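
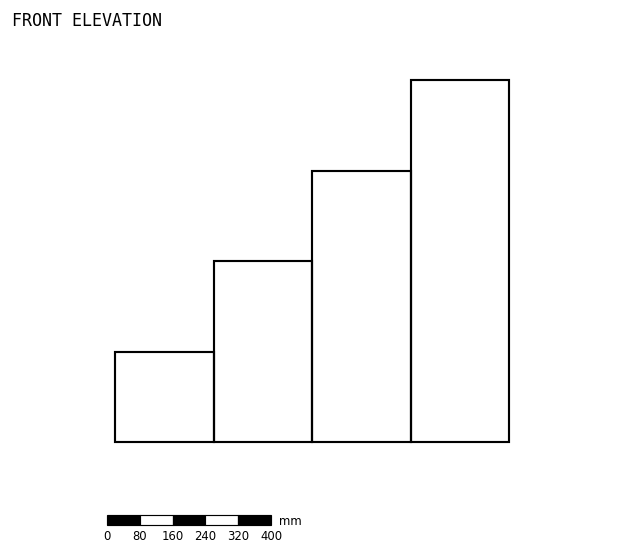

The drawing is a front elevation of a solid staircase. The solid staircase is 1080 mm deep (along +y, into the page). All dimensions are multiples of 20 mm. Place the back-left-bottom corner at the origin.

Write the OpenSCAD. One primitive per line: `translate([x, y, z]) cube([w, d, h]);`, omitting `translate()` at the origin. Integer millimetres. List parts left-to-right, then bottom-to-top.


cube([240, 1080, 220]);
translate([240, 0, 0]) cube([240, 1080, 440]);
translate([480, 0, 0]) cube([240, 1080, 660]);
translate([720, 0, 0]) cube([240, 1080, 880]);


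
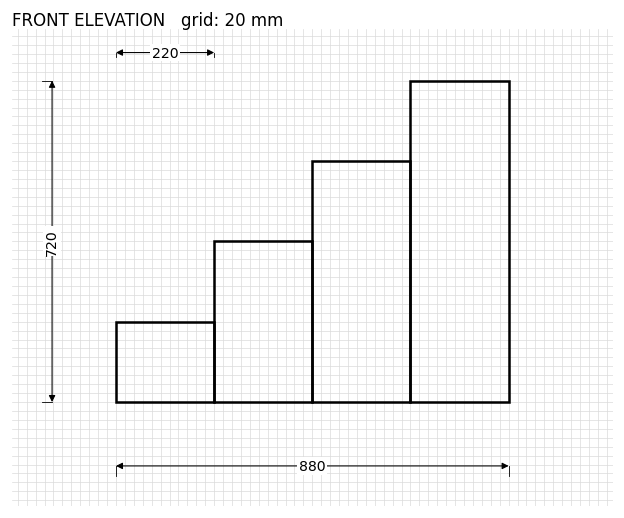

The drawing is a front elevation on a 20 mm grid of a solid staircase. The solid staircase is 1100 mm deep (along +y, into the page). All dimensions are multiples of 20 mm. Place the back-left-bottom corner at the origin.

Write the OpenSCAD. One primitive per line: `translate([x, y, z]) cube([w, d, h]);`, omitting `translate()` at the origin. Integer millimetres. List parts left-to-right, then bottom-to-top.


cube([220, 1100, 180]);
translate([220, 0, 0]) cube([220, 1100, 360]);
translate([440, 0, 0]) cube([220, 1100, 540]);
translate([660, 0, 0]) cube([220, 1100, 720]);


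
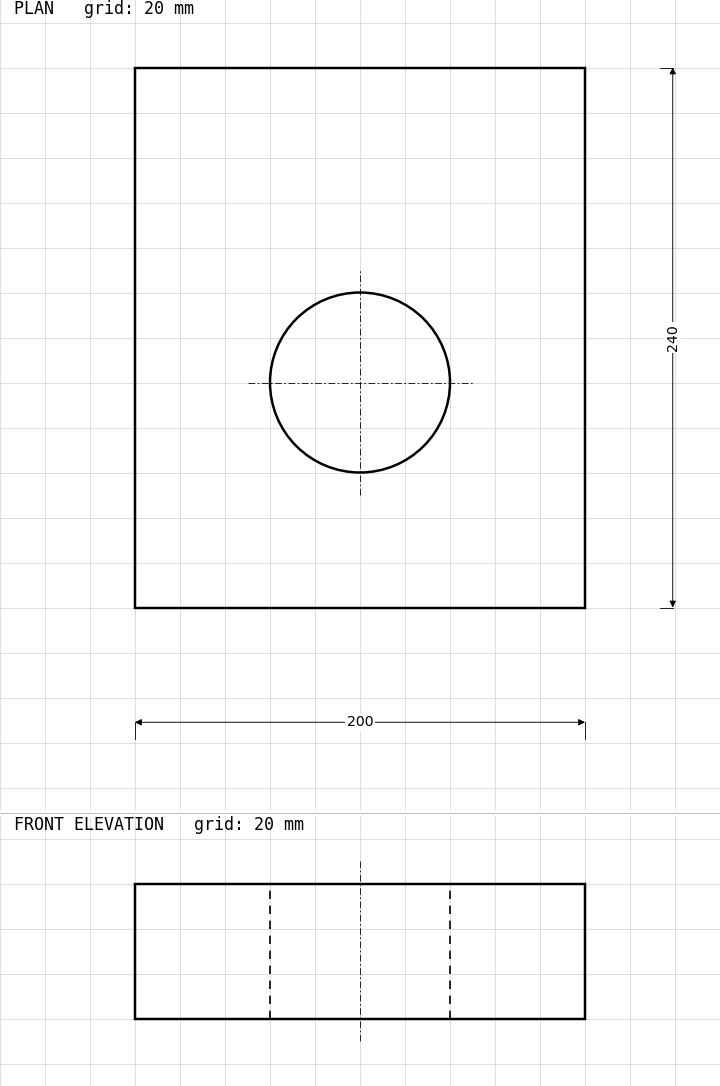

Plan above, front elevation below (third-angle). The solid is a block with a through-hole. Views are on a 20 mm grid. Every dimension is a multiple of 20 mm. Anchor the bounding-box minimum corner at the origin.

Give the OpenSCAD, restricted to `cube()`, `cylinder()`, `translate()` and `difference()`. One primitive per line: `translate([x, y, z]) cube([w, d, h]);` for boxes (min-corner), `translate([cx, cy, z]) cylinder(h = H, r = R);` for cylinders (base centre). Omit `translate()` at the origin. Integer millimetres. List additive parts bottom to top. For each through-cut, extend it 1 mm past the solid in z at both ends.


difference() {
  cube([200, 240, 60]);
  translate([100, 100, -1]) cylinder(h = 62, r = 40);
}


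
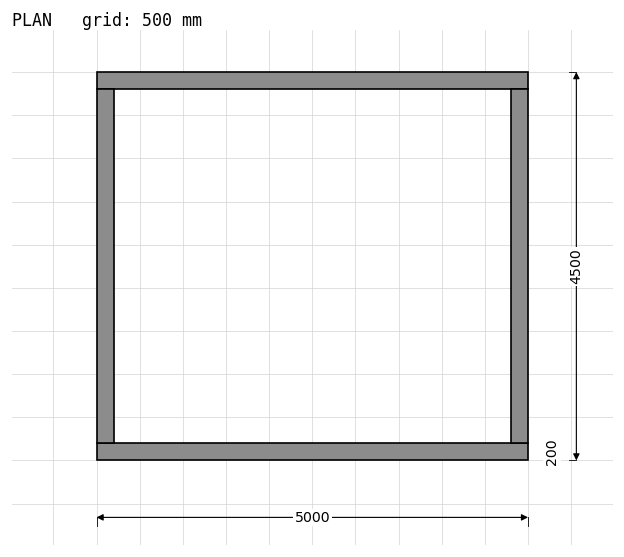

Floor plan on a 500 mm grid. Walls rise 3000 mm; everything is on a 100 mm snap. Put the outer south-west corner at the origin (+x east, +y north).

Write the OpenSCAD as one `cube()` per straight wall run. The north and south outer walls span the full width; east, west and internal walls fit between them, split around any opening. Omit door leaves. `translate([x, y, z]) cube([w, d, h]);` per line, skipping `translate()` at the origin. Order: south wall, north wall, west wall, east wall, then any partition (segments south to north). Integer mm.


cube([5000, 200, 3000]);
translate([0, 4300, 0]) cube([5000, 200, 3000]);
translate([0, 200, 0]) cube([200, 4100, 3000]);
translate([4800, 200, 0]) cube([200, 4100, 3000]);


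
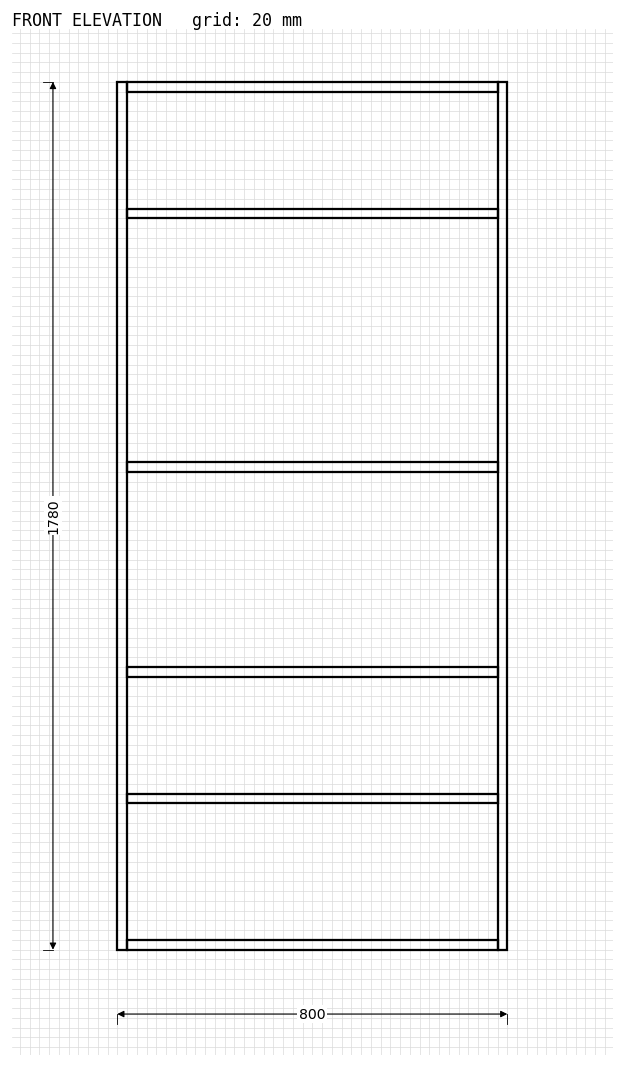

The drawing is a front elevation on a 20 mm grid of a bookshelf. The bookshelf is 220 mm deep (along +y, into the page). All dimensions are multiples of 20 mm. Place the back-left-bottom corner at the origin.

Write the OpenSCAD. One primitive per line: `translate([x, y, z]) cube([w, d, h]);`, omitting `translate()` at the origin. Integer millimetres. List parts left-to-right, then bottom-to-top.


cube([20, 220, 1780]);
translate([20, 0, 0]) cube([760, 220, 20]);
translate([20, 0, 300]) cube([760, 220, 20]);
translate([20, 0, 560]) cube([760, 220, 20]);
translate([20, 0, 980]) cube([760, 220, 20]);
translate([20, 0, 1500]) cube([760, 220, 20]);
translate([20, 0, 1760]) cube([760, 220, 20]);
translate([780, 0, 0]) cube([20, 220, 1780]);


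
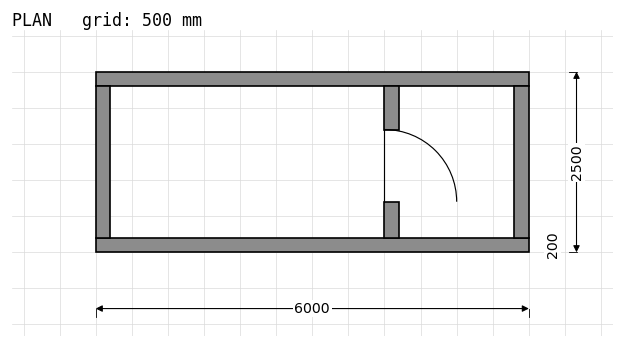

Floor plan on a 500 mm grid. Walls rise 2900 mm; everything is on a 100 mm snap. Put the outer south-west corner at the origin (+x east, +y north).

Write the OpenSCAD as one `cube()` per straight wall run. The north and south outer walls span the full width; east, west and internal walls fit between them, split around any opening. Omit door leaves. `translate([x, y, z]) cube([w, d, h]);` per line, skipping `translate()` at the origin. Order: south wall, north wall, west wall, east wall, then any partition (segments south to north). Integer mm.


cube([6000, 200, 2900]);
translate([0, 2300, 0]) cube([6000, 200, 2900]);
translate([0, 200, 0]) cube([200, 2100, 2900]);
translate([5800, 200, 0]) cube([200, 2100, 2900]);
translate([4000, 200, 0]) cube([200, 500, 2900]);
translate([4000, 1700, 0]) cube([200, 600, 2900]);


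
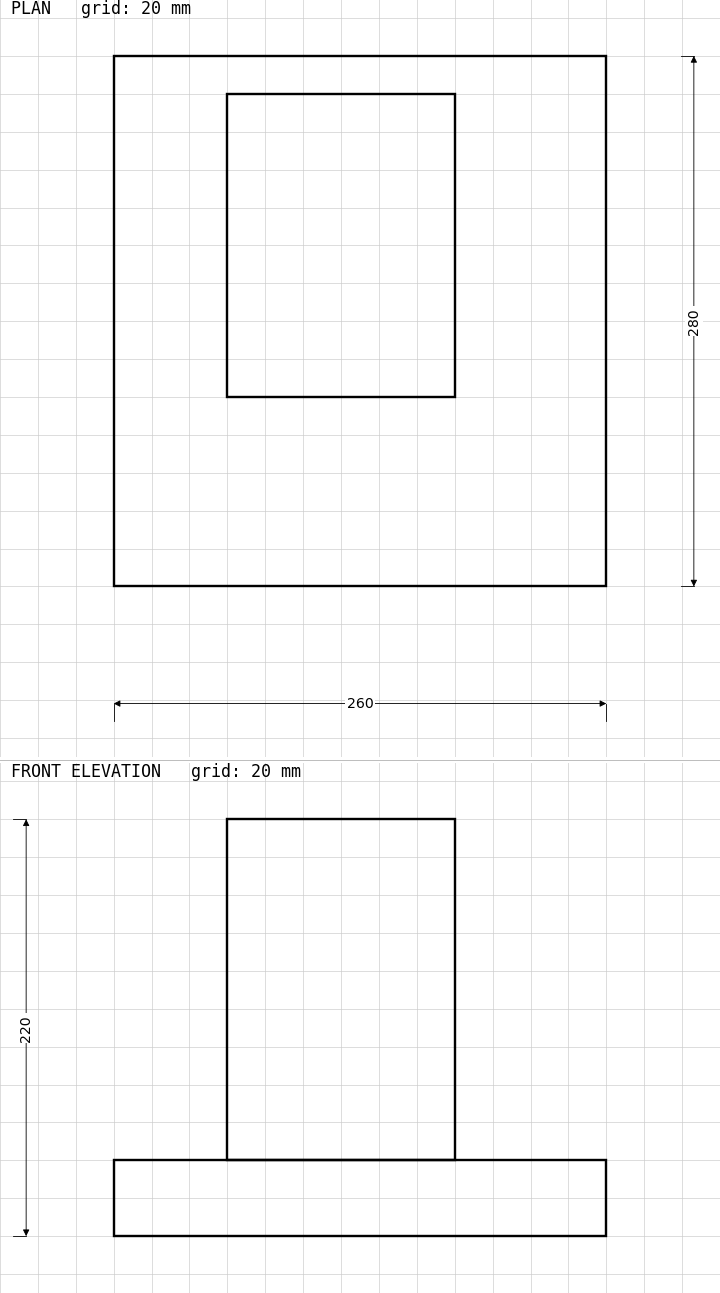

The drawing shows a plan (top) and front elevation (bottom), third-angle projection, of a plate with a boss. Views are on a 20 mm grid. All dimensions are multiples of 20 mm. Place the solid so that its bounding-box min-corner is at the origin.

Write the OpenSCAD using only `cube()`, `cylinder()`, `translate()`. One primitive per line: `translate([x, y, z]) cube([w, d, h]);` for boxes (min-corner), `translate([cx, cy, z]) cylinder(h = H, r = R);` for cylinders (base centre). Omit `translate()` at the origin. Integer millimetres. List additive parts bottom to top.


cube([260, 280, 40]);
translate([60, 100, 40]) cube([120, 160, 180]);


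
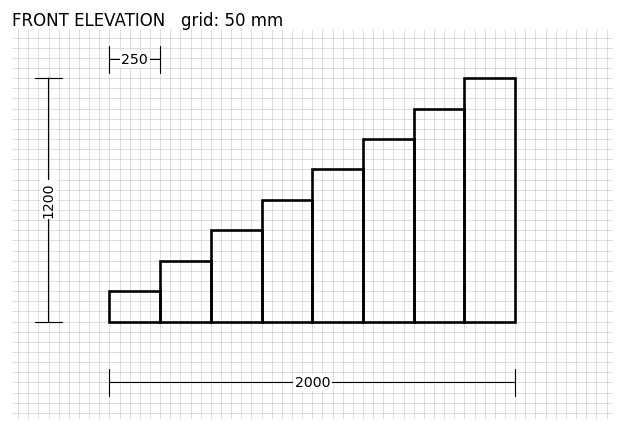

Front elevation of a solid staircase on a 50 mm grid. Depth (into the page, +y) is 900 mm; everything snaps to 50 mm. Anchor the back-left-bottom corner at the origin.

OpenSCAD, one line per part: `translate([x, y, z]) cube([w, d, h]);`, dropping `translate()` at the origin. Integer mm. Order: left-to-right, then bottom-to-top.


cube([250, 900, 150]);
translate([250, 0, 0]) cube([250, 900, 300]);
translate([500, 0, 0]) cube([250, 900, 450]);
translate([750, 0, 0]) cube([250, 900, 600]);
translate([1000, 0, 0]) cube([250, 900, 750]);
translate([1250, 0, 0]) cube([250, 900, 900]);
translate([1500, 0, 0]) cube([250, 900, 1050]);
translate([1750, 0, 0]) cube([250, 900, 1200]);


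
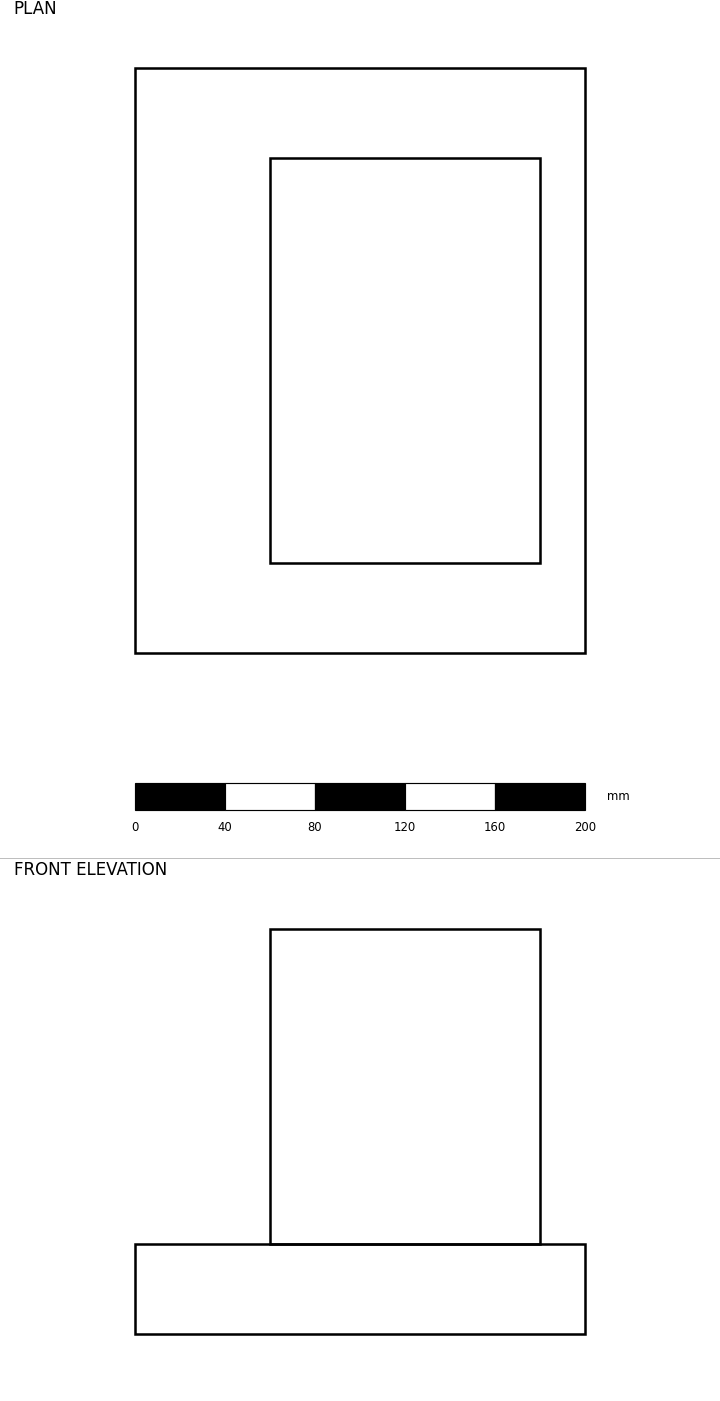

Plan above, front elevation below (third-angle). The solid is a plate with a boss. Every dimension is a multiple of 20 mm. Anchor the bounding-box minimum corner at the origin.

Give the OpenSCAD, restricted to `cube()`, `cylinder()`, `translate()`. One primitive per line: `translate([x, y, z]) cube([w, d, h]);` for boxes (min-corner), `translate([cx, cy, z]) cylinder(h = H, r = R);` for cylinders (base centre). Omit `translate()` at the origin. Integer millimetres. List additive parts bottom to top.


cube([200, 260, 40]);
translate([60, 40, 40]) cube([120, 180, 140]);


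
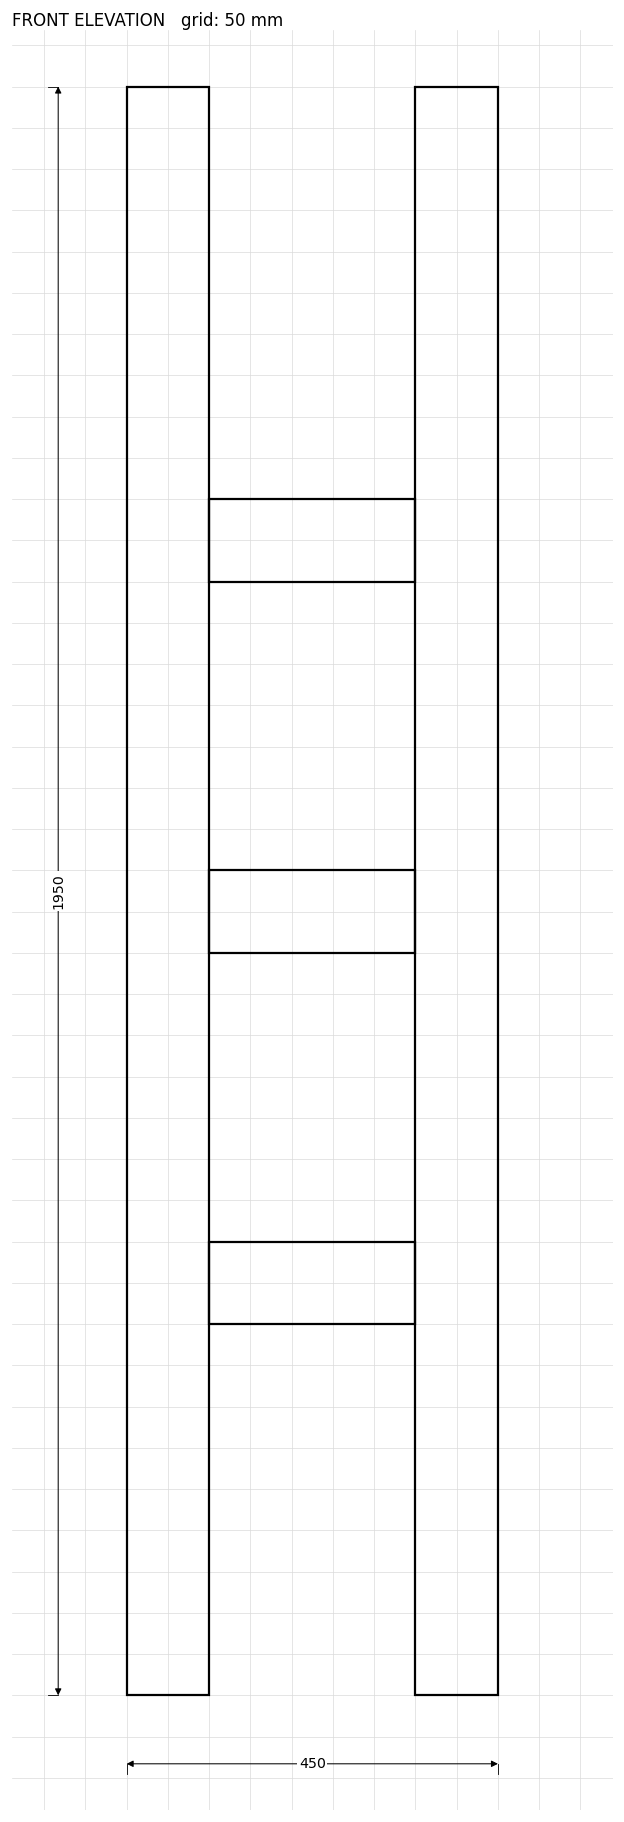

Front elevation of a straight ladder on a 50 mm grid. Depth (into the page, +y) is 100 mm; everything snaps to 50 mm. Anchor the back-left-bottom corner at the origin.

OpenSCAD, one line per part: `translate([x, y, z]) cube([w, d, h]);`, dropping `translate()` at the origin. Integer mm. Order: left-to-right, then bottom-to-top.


cube([100, 100, 1950]);
translate([100, 0, 450]) cube([250, 100, 100]);
translate([100, 0, 900]) cube([250, 100, 100]);
translate([100, 0, 1350]) cube([250, 100, 100]);
translate([350, 0, 0]) cube([100, 100, 1950]);


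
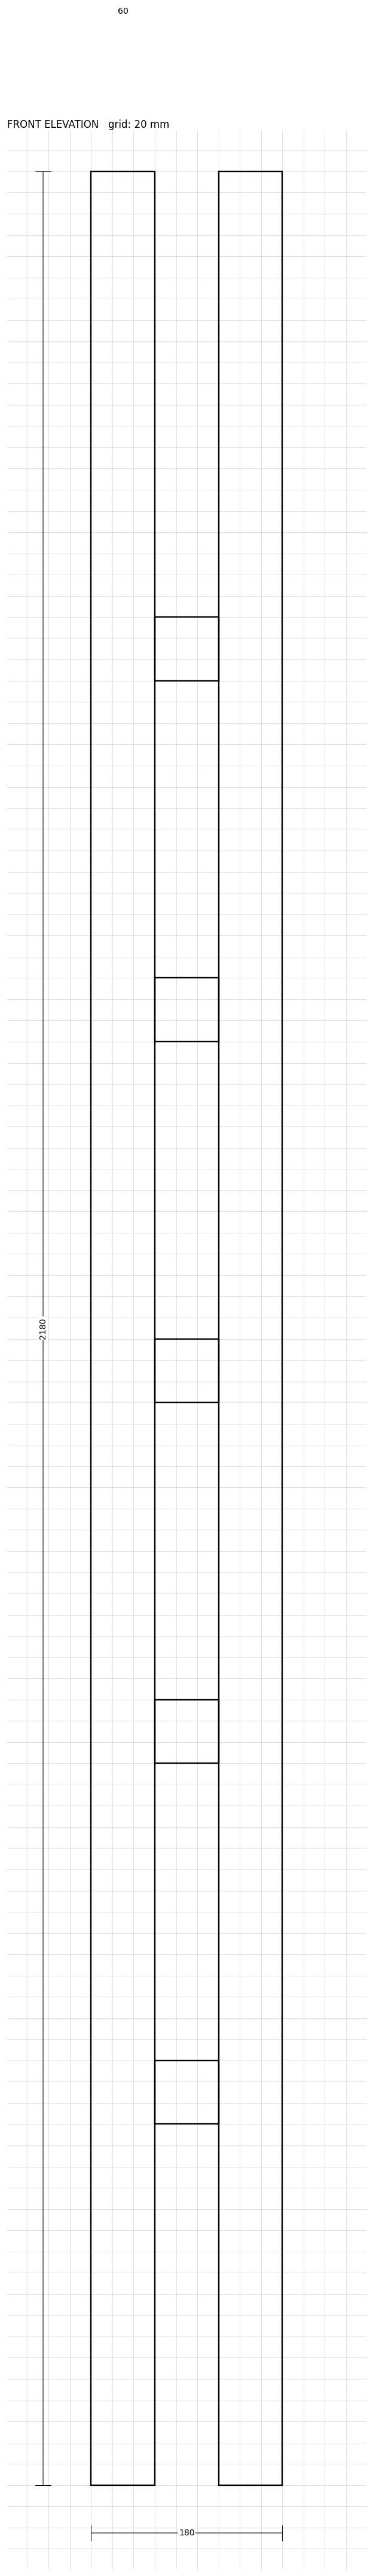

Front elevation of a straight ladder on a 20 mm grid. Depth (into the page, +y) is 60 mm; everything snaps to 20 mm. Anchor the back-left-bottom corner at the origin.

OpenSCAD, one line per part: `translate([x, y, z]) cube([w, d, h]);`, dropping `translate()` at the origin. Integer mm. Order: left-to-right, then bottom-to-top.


cube([60, 60, 2180]);
translate([60, 0, 340]) cube([60, 60, 60]);
translate([60, 0, 680]) cube([60, 60, 60]);
translate([60, 0, 1020]) cube([60, 60, 60]);
translate([60, 0, 1360]) cube([60, 60, 60]);
translate([60, 0, 1700]) cube([60, 60, 60]);
translate([120, 0, 0]) cube([60, 60, 2180]);


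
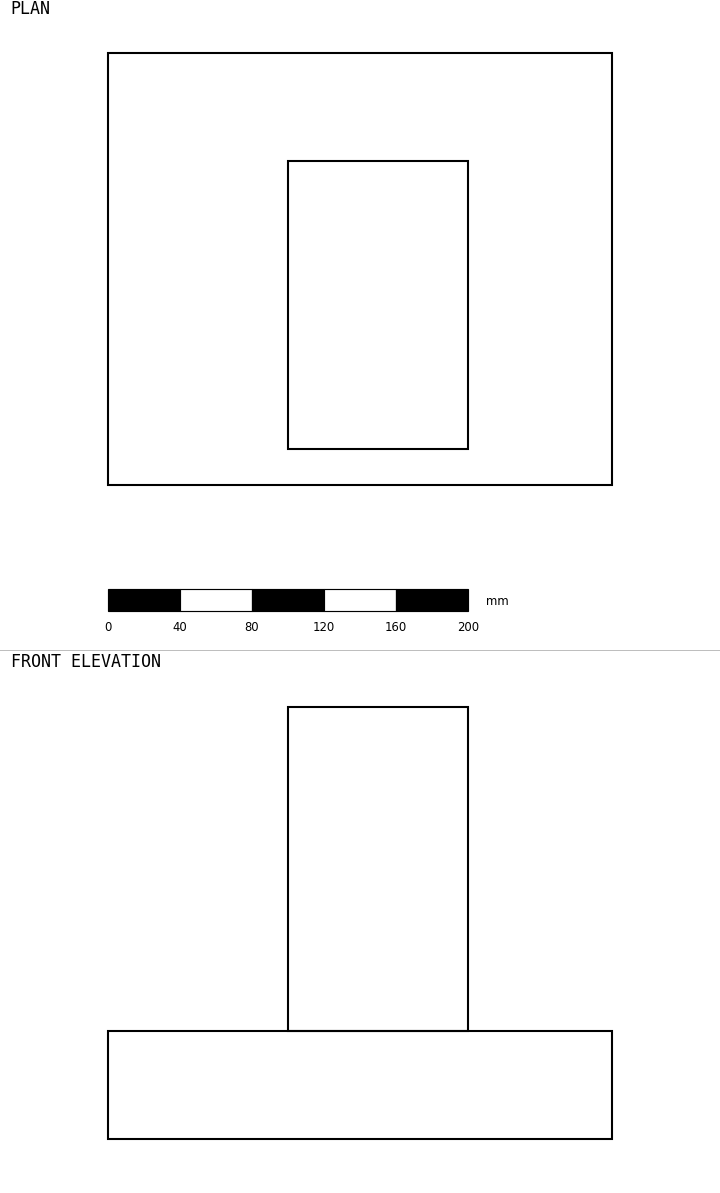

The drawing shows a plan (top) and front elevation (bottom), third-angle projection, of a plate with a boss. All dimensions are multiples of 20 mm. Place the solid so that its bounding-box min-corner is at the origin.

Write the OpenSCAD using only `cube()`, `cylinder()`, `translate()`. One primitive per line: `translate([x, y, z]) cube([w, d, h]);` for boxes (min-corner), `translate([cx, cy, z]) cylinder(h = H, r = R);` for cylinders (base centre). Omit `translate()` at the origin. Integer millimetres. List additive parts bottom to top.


cube([280, 240, 60]);
translate([100, 20, 60]) cube([100, 160, 180]);


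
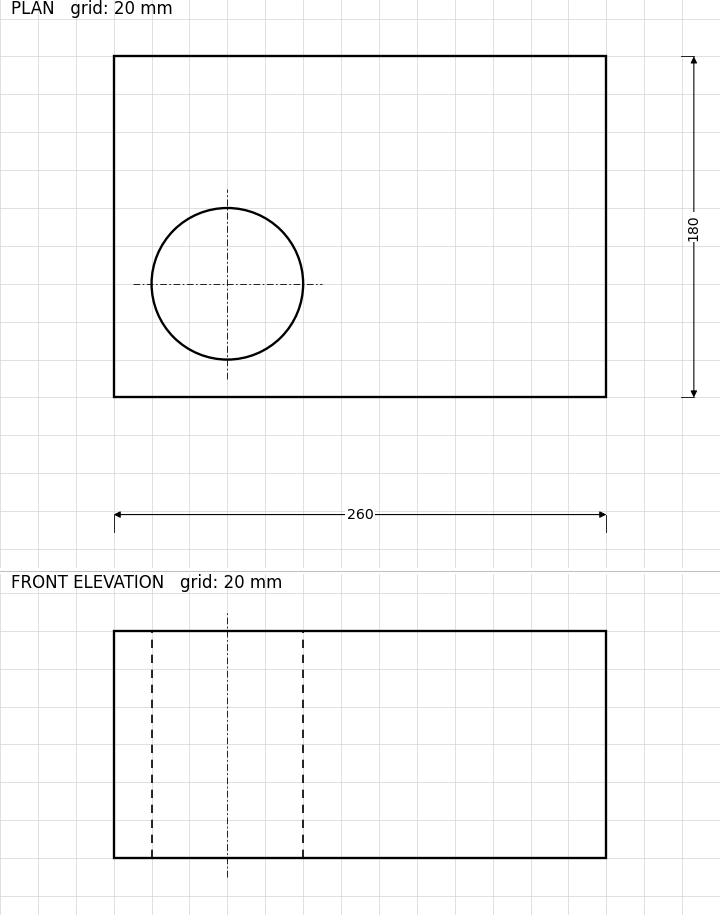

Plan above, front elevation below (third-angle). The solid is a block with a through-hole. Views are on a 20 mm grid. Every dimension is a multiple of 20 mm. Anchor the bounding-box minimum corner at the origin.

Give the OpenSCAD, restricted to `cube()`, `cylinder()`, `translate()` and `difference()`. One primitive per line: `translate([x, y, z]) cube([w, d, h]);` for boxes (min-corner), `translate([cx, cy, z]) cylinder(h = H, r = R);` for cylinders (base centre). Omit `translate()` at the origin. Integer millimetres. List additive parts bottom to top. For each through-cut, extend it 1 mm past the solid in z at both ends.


difference() {
  cube([260, 180, 120]);
  translate([60, 60, -1]) cylinder(h = 122, r = 40);
}


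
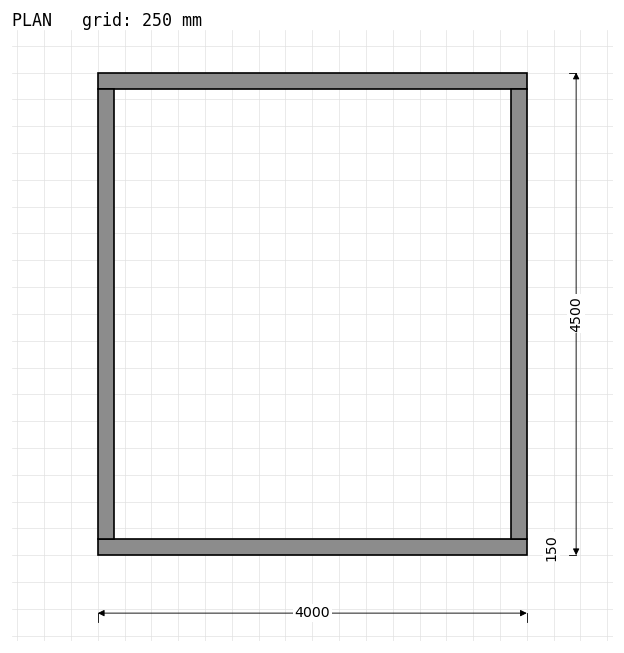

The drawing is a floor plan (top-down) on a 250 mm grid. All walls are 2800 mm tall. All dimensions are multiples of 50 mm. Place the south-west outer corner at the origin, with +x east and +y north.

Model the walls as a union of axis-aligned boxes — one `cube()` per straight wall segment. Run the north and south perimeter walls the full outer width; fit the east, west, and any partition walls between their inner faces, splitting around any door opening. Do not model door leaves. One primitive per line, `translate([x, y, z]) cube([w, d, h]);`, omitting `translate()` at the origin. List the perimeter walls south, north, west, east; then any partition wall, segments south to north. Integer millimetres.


cube([4000, 150, 2800]);
translate([0, 4350, 0]) cube([4000, 150, 2800]);
translate([0, 150, 0]) cube([150, 4200, 2800]);
translate([3850, 150, 0]) cube([150, 4200, 2800]);


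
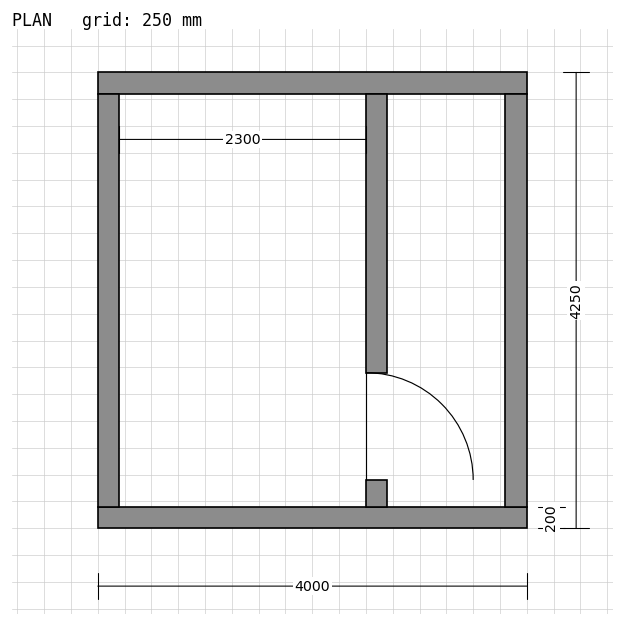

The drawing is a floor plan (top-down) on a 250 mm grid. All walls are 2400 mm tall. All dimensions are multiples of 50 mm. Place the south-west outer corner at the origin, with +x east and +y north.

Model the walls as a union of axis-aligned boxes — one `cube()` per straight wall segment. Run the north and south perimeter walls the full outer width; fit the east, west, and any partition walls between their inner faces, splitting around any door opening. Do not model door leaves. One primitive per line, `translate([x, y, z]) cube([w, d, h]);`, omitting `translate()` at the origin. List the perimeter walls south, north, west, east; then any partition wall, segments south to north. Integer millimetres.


cube([4000, 200, 2400]);
translate([0, 4050, 0]) cube([4000, 200, 2400]);
translate([0, 200, 0]) cube([200, 3850, 2400]);
translate([3800, 200, 0]) cube([200, 3850, 2400]);
translate([2500, 200, 0]) cube([200, 250, 2400]);
translate([2500, 1450, 0]) cube([200, 2600, 2400]);


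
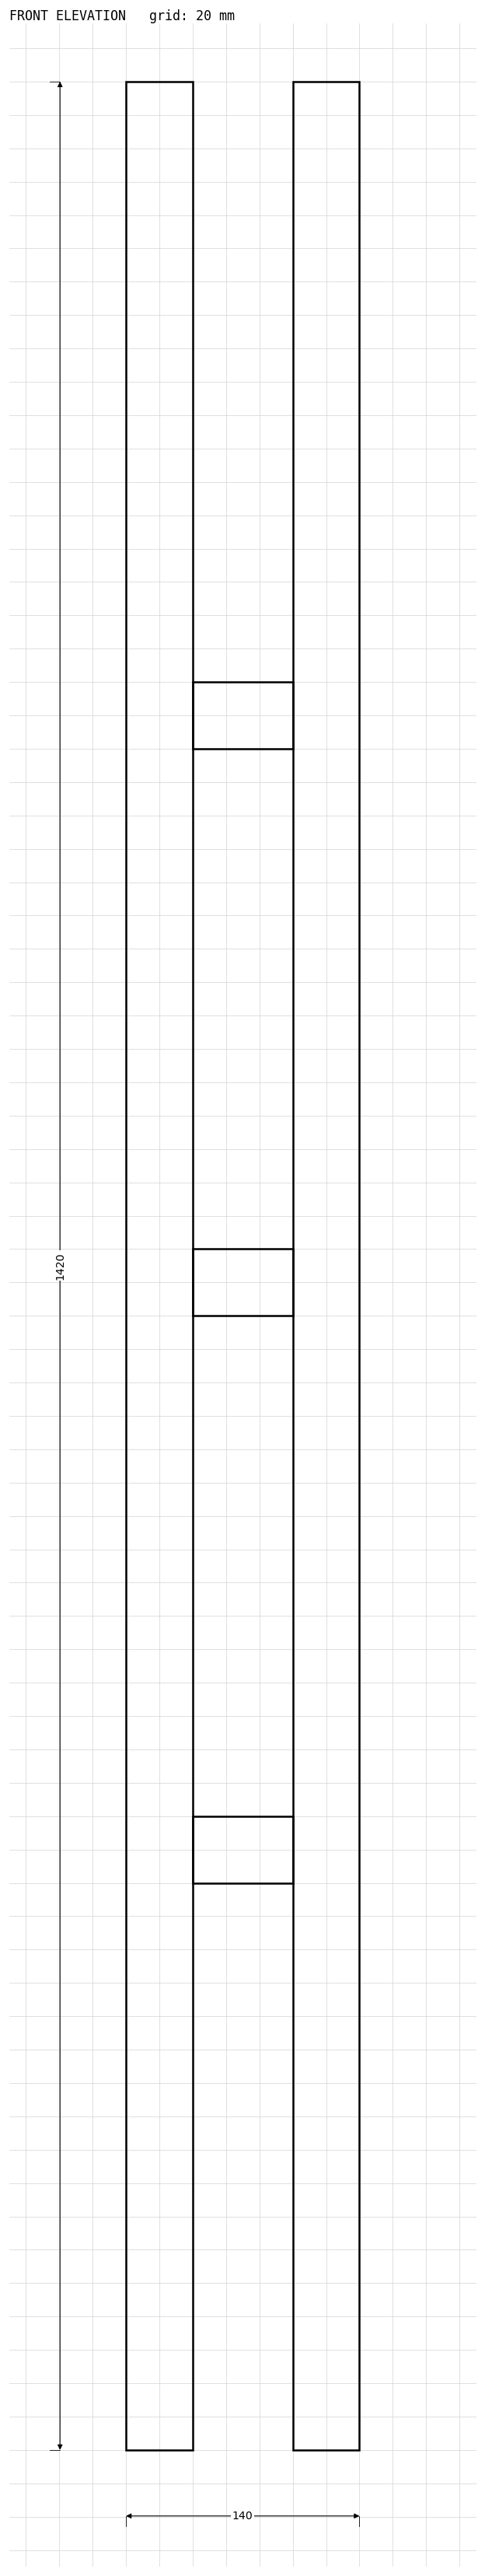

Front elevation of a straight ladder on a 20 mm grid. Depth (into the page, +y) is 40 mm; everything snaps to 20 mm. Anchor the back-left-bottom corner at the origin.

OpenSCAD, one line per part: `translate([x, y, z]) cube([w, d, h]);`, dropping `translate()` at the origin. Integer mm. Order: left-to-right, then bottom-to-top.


cube([40, 40, 1420]);
translate([40, 0, 340]) cube([60, 40, 40]);
translate([40, 0, 680]) cube([60, 40, 40]);
translate([40, 0, 1020]) cube([60, 40, 40]);
translate([100, 0, 0]) cube([40, 40, 1420]);


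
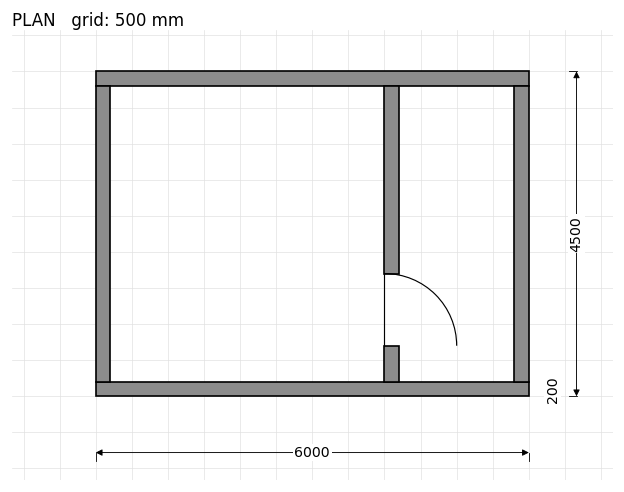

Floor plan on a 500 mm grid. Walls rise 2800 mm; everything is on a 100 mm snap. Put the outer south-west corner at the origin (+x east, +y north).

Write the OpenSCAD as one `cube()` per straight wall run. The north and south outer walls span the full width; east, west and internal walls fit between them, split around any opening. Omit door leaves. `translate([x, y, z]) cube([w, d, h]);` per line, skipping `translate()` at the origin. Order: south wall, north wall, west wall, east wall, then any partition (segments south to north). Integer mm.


cube([6000, 200, 2800]);
translate([0, 4300, 0]) cube([6000, 200, 2800]);
translate([0, 200, 0]) cube([200, 4100, 2800]);
translate([5800, 200, 0]) cube([200, 4100, 2800]);
translate([4000, 200, 0]) cube([200, 500, 2800]);
translate([4000, 1700, 0]) cube([200, 2600, 2800]);


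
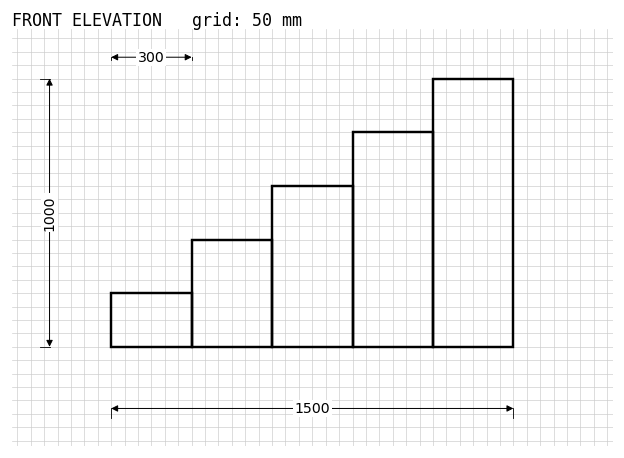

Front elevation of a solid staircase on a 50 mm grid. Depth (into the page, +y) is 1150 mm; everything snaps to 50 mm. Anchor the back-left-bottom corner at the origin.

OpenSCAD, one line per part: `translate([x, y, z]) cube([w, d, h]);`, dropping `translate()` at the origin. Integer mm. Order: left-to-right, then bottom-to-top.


cube([300, 1150, 200]);
translate([300, 0, 0]) cube([300, 1150, 400]);
translate([600, 0, 0]) cube([300, 1150, 600]);
translate([900, 0, 0]) cube([300, 1150, 800]);
translate([1200, 0, 0]) cube([300, 1150, 1000]);


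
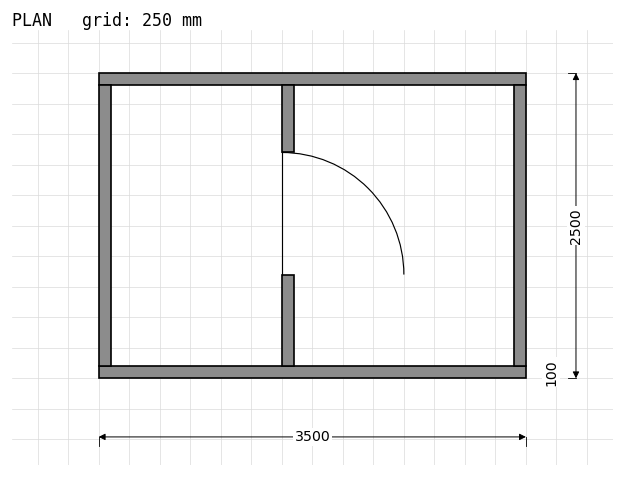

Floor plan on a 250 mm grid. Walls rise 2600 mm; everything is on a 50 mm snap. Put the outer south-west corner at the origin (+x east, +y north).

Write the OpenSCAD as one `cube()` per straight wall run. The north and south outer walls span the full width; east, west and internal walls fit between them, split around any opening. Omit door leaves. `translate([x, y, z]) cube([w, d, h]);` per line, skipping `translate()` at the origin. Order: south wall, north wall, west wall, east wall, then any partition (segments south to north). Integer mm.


cube([3500, 100, 2600]);
translate([0, 2400, 0]) cube([3500, 100, 2600]);
translate([0, 100, 0]) cube([100, 2300, 2600]);
translate([3400, 100, 0]) cube([100, 2300, 2600]);
translate([1500, 100, 0]) cube([100, 750, 2600]);
translate([1500, 1850, 0]) cube([100, 550, 2600]);


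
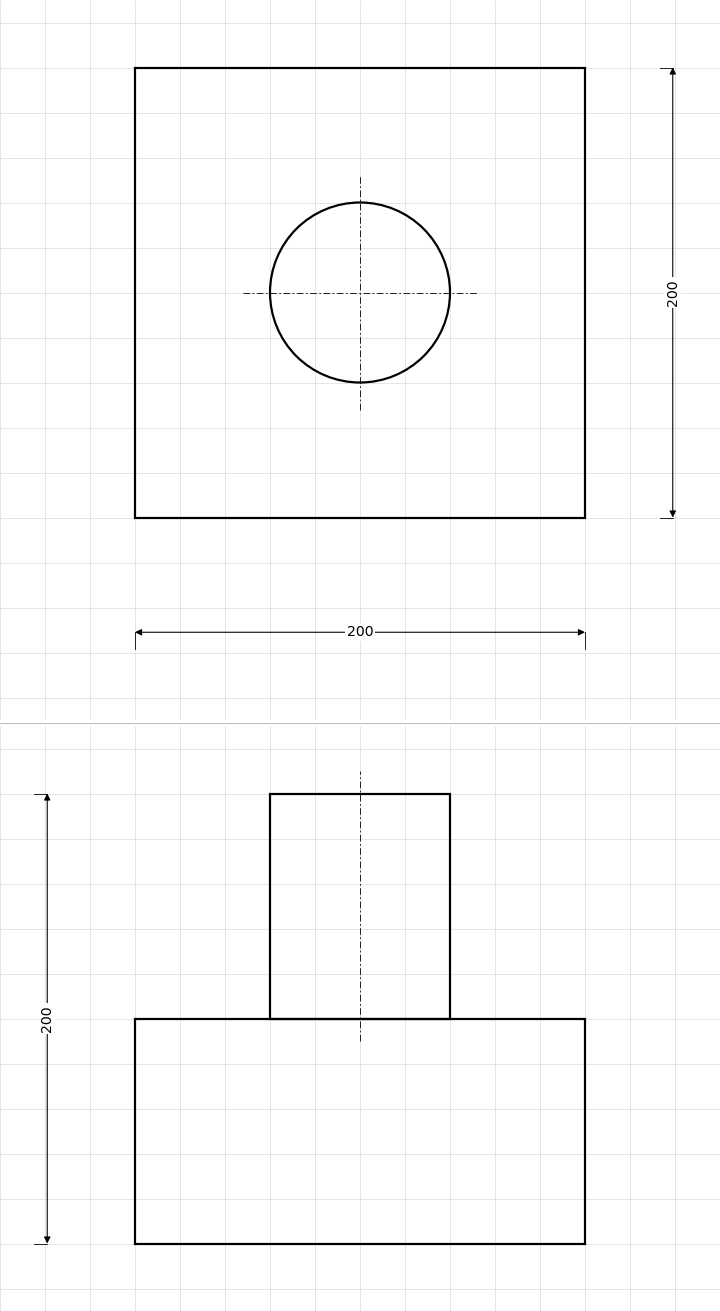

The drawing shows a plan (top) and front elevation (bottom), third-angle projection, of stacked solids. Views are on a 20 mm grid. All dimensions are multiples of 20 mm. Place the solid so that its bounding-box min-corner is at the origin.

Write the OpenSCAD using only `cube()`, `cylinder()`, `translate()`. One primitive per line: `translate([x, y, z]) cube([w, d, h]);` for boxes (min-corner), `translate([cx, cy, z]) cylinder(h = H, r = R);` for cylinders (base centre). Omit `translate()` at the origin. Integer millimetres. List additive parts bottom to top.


cube([200, 200, 100]);
translate([100, 100, 100]) cylinder(h = 100, r = 40);


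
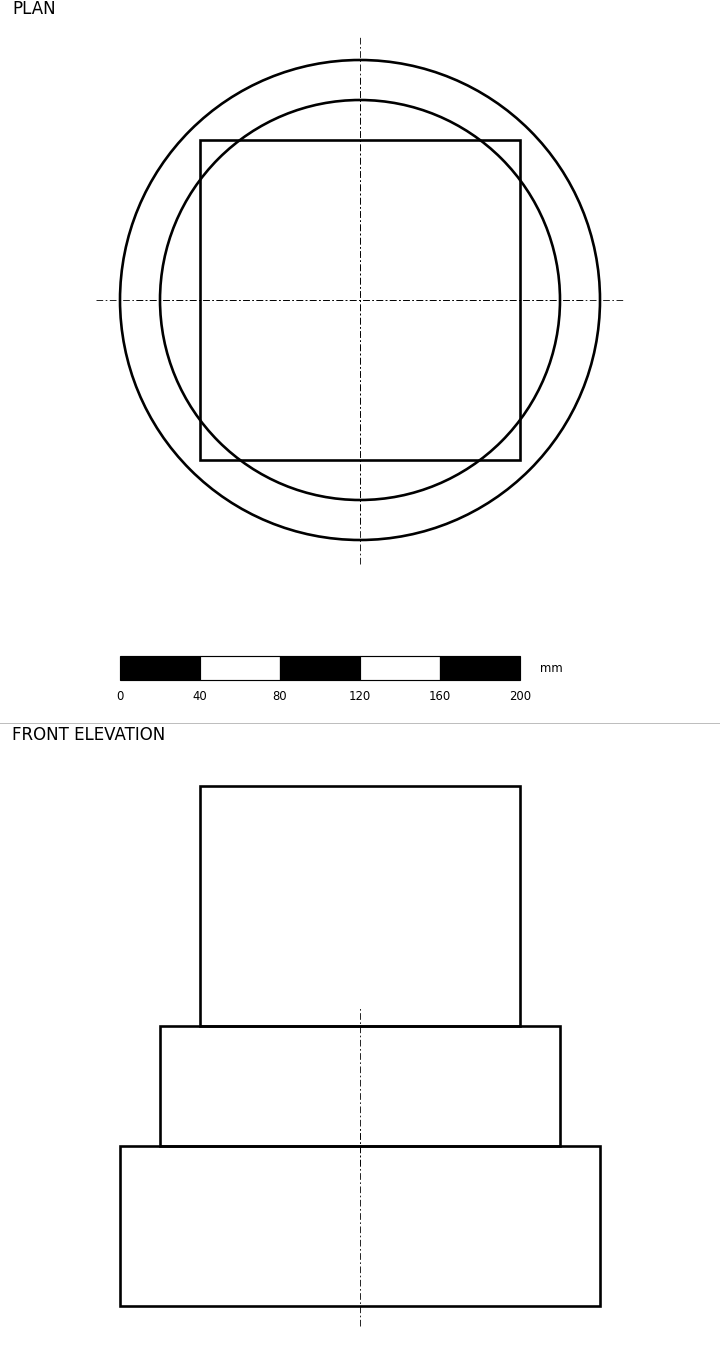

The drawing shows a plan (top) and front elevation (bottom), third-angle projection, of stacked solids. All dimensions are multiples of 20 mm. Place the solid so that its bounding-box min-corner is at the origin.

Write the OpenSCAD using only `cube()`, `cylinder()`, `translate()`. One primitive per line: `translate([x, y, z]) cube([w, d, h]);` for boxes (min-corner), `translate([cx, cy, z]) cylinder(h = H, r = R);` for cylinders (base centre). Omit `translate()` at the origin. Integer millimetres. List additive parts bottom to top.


translate([120, 120, 0]) cylinder(h = 80, r = 120);
translate([120, 120, 80]) cylinder(h = 60, r = 100);
translate([40, 40, 140]) cube([160, 160, 120]);


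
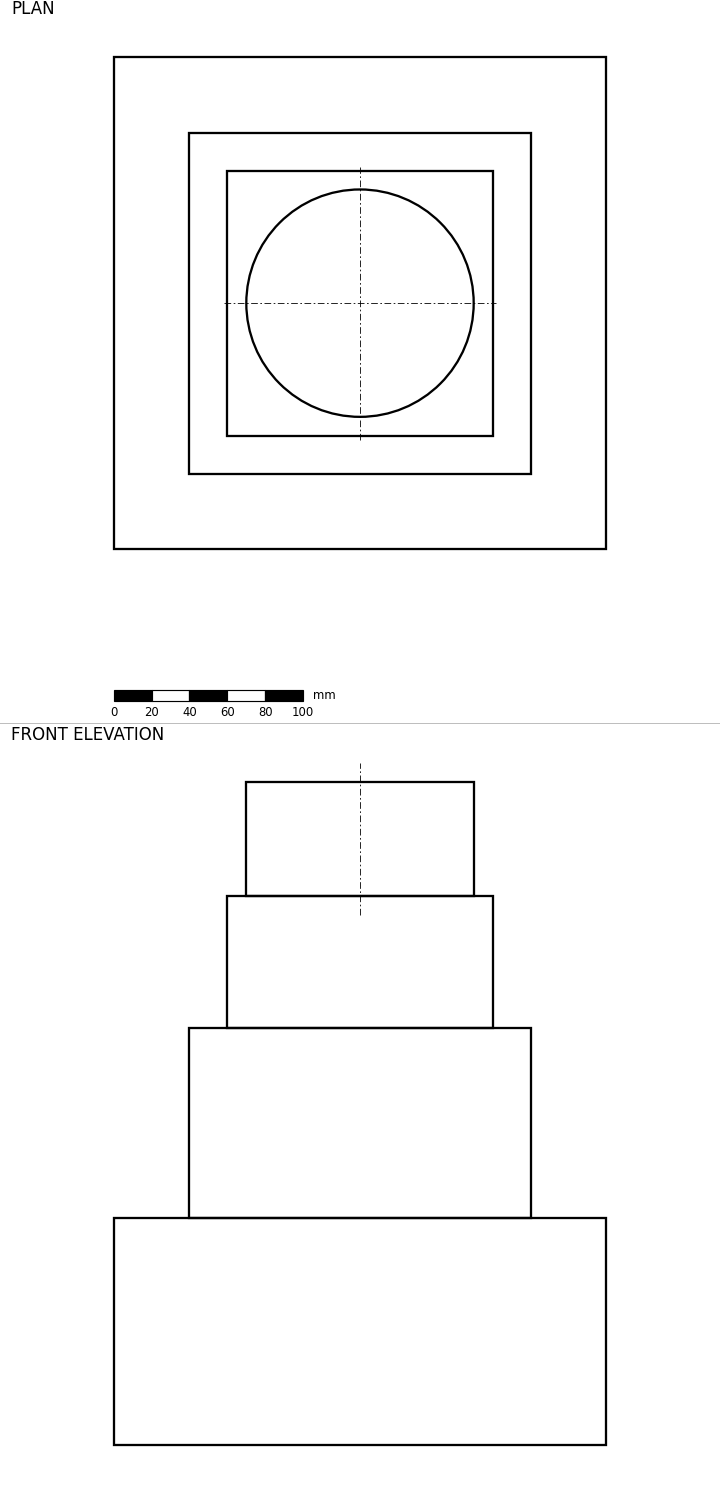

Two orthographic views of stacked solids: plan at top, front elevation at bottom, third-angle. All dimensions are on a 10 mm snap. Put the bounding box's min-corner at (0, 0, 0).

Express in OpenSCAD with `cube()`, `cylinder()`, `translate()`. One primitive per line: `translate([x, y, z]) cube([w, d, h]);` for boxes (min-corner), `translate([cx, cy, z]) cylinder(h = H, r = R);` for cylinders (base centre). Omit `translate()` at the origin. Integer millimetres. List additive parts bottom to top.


cube([260, 260, 120]);
translate([40, 40, 120]) cube([180, 180, 100]);
translate([60, 60, 220]) cube([140, 140, 70]);
translate([130, 130, 290]) cylinder(h = 60, r = 60);


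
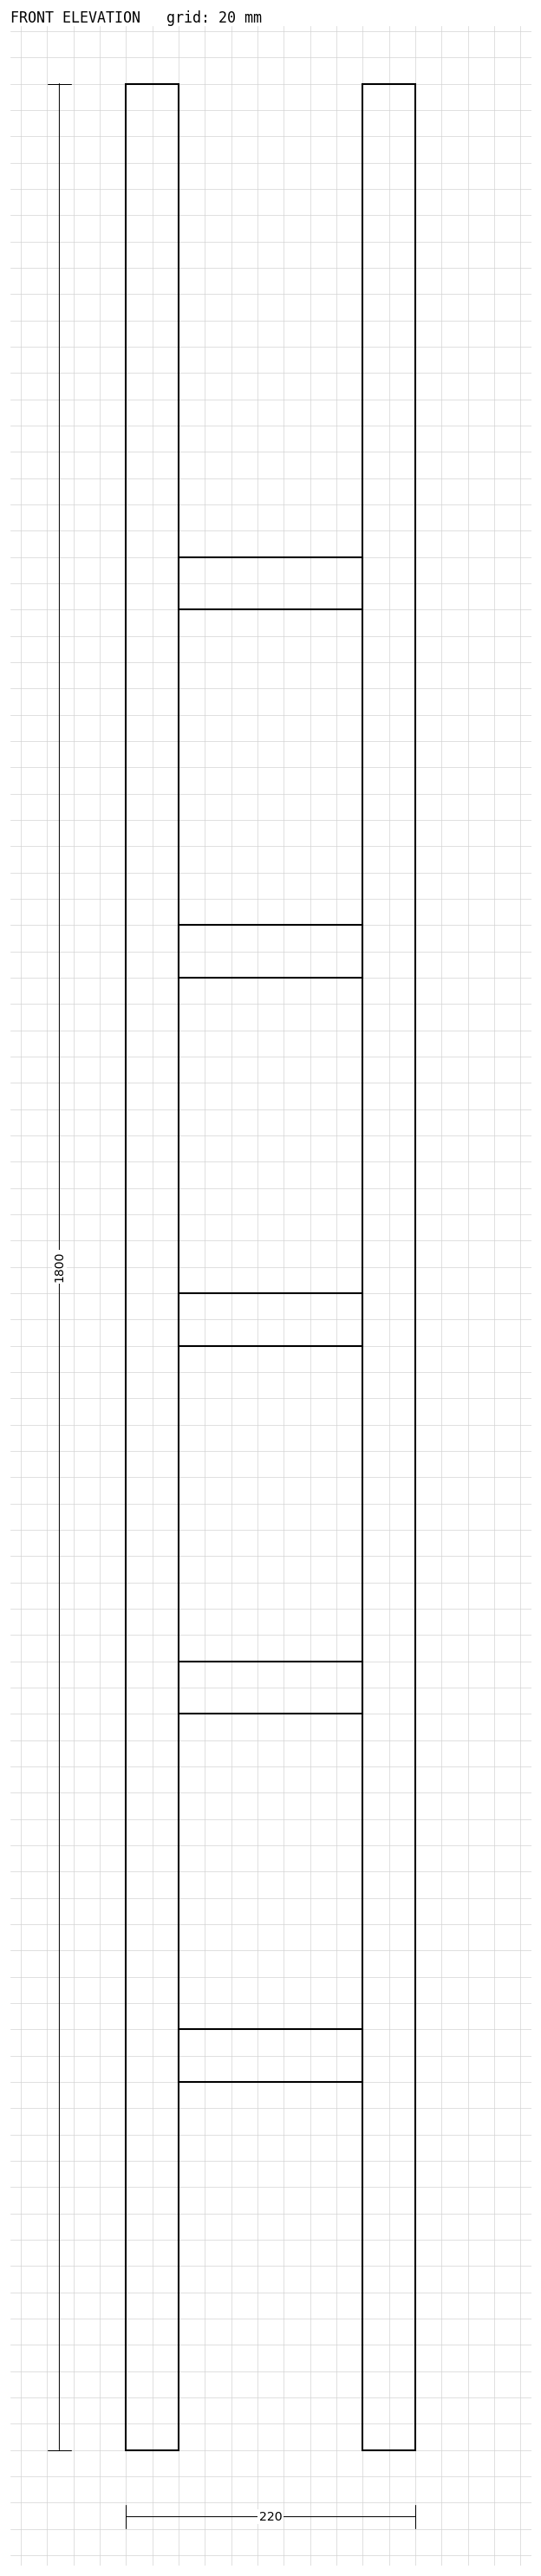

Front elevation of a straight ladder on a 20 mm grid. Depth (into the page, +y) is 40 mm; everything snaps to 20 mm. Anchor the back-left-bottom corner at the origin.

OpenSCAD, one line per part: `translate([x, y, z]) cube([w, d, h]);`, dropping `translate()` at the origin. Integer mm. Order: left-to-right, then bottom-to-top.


cube([40, 40, 1800]);
translate([40, 0, 280]) cube([140, 40, 40]);
translate([40, 0, 560]) cube([140, 40, 40]);
translate([40, 0, 840]) cube([140, 40, 40]);
translate([40, 0, 1120]) cube([140, 40, 40]);
translate([40, 0, 1400]) cube([140, 40, 40]);
translate([180, 0, 0]) cube([40, 40, 1800]);


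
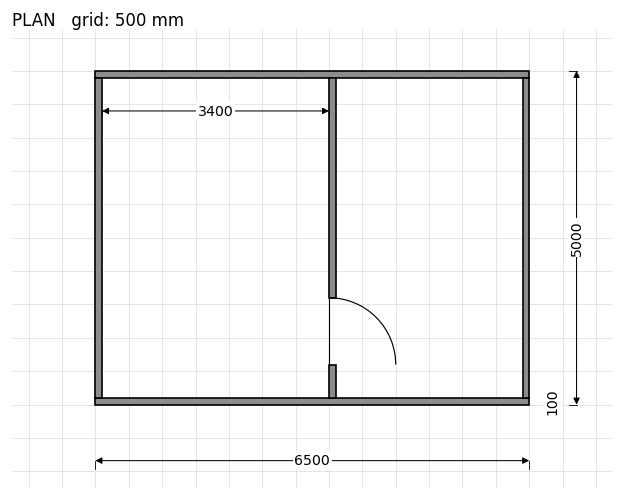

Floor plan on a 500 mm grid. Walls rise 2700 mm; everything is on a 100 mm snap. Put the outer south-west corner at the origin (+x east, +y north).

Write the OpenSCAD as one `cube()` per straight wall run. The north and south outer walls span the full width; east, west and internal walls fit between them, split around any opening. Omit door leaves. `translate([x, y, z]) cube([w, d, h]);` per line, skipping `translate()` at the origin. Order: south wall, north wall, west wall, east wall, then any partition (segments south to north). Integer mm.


cube([6500, 100, 2700]);
translate([0, 4900, 0]) cube([6500, 100, 2700]);
translate([0, 100, 0]) cube([100, 4800, 2700]);
translate([6400, 100, 0]) cube([100, 4800, 2700]);
translate([3500, 100, 0]) cube([100, 500, 2700]);
translate([3500, 1600, 0]) cube([100, 3300, 2700]);


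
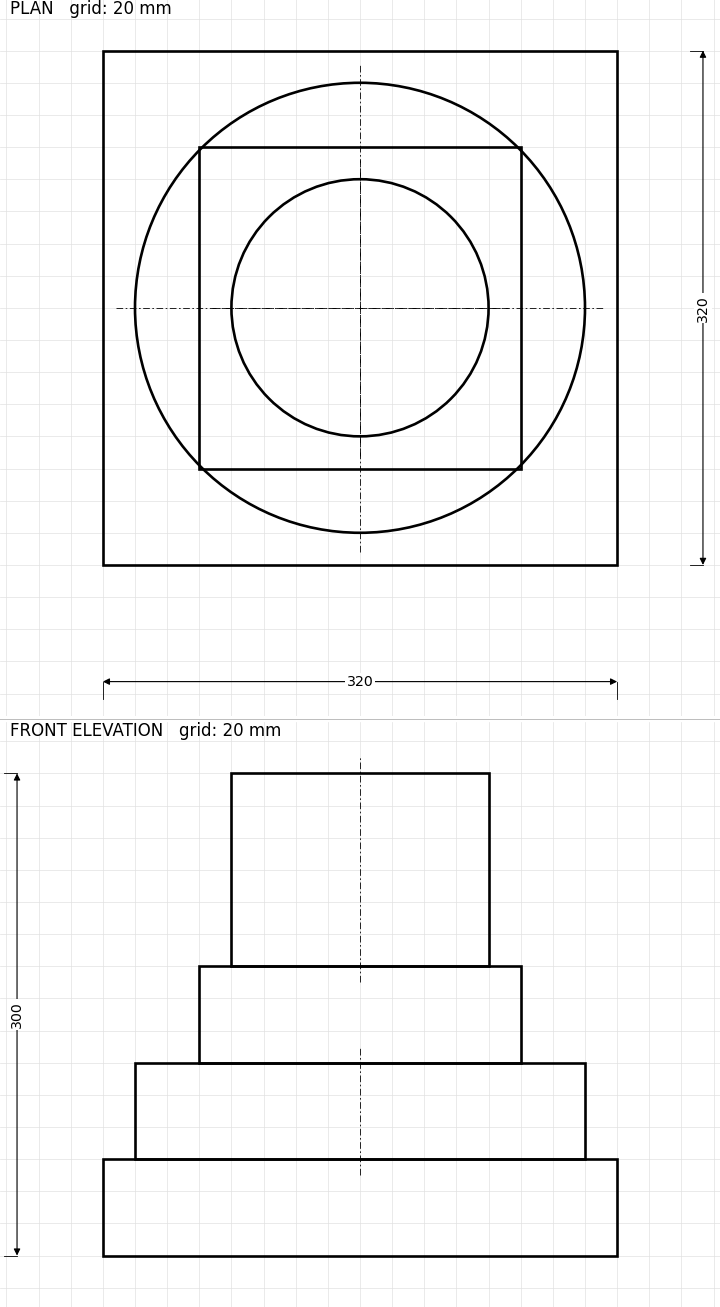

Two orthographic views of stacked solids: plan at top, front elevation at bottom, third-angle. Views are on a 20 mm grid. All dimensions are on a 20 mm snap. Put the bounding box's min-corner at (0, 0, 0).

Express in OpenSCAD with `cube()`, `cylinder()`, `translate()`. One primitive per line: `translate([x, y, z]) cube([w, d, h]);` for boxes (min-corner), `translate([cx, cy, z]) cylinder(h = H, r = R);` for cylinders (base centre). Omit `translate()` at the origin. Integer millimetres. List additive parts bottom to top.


cube([320, 320, 60]);
translate([160, 160, 60]) cylinder(h = 60, r = 140);
translate([60, 60, 120]) cube([200, 200, 60]);
translate([160, 160, 180]) cylinder(h = 120, r = 80);


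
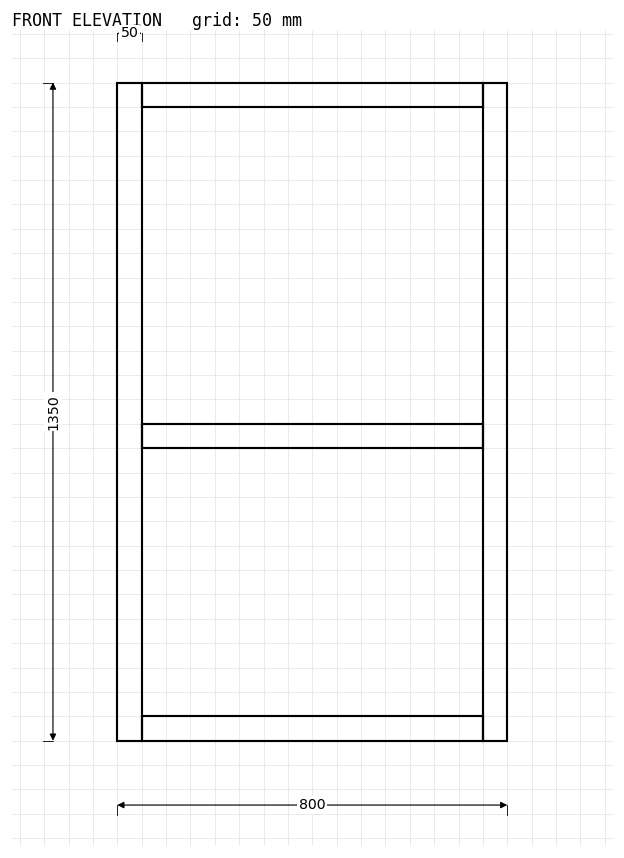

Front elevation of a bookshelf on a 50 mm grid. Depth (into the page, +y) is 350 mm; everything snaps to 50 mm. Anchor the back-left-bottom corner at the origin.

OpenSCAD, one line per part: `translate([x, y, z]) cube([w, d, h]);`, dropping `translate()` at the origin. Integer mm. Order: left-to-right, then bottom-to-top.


cube([50, 350, 1350]);
translate([50, 0, 0]) cube([700, 350, 50]);
translate([50, 0, 600]) cube([700, 350, 50]);
translate([50, 0, 1300]) cube([700, 350, 50]);
translate([750, 0, 0]) cube([50, 350, 1350]);


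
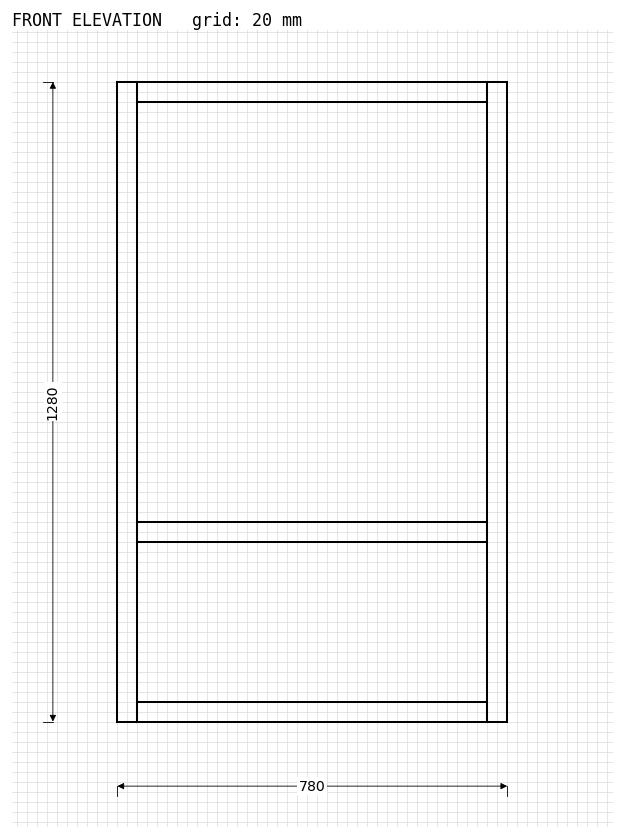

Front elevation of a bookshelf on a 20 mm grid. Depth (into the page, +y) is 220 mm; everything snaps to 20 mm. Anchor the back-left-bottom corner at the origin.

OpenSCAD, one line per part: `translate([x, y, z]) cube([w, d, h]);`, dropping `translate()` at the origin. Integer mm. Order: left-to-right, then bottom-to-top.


cube([40, 220, 1280]);
translate([40, 0, 0]) cube([700, 220, 40]);
translate([40, 0, 360]) cube([700, 220, 40]);
translate([40, 0, 1240]) cube([700, 220, 40]);
translate([740, 0, 0]) cube([40, 220, 1280]);


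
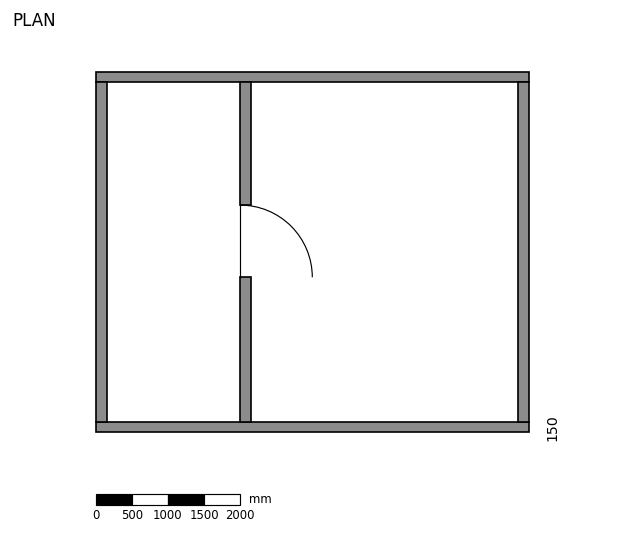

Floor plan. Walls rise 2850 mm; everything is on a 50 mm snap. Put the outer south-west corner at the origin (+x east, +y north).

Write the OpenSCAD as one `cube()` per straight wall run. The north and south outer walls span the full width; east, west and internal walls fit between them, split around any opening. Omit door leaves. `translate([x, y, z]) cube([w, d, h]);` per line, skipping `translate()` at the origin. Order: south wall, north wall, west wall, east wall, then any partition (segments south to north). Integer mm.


cube([6000, 150, 2850]);
translate([0, 4850, 0]) cube([6000, 150, 2850]);
translate([0, 150, 0]) cube([150, 4700, 2850]);
translate([5850, 150, 0]) cube([150, 4700, 2850]);
translate([2000, 150, 0]) cube([150, 2000, 2850]);
translate([2000, 3150, 0]) cube([150, 1700, 2850]);


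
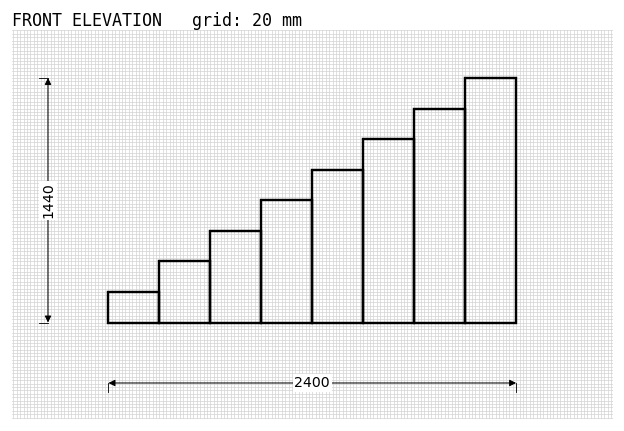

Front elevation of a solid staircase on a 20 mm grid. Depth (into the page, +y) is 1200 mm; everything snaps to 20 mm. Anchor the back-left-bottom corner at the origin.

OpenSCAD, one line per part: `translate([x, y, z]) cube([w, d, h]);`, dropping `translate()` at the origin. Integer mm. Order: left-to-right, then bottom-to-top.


cube([300, 1200, 180]);
translate([300, 0, 0]) cube([300, 1200, 360]);
translate([600, 0, 0]) cube([300, 1200, 540]);
translate([900, 0, 0]) cube([300, 1200, 720]);
translate([1200, 0, 0]) cube([300, 1200, 900]);
translate([1500, 0, 0]) cube([300, 1200, 1080]);
translate([1800, 0, 0]) cube([300, 1200, 1260]);
translate([2100, 0, 0]) cube([300, 1200, 1440]);


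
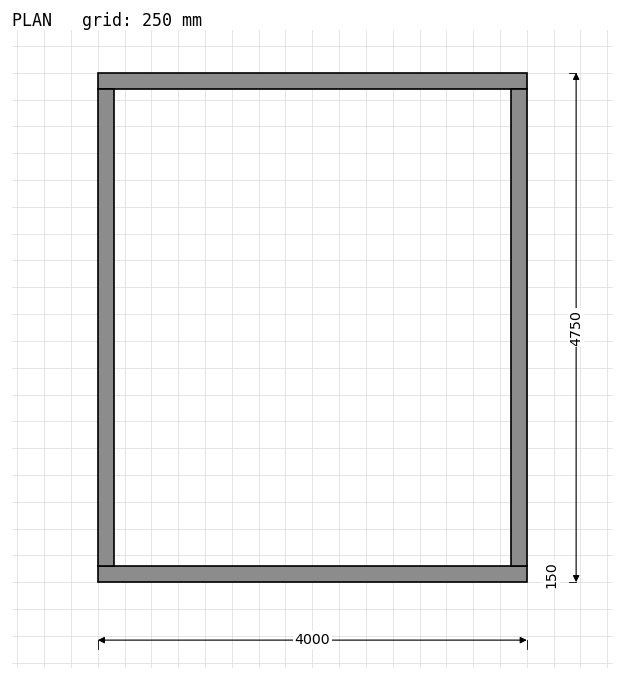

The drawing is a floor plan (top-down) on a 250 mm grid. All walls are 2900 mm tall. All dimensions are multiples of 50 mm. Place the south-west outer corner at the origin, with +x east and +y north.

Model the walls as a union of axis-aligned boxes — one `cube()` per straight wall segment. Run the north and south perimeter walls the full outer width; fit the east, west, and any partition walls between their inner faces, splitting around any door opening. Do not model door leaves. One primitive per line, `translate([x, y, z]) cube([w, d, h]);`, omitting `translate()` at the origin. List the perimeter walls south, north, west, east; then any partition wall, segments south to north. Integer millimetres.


cube([4000, 150, 2900]);
translate([0, 4600, 0]) cube([4000, 150, 2900]);
translate([0, 150, 0]) cube([150, 4450, 2900]);
translate([3850, 150, 0]) cube([150, 4450, 2900]);


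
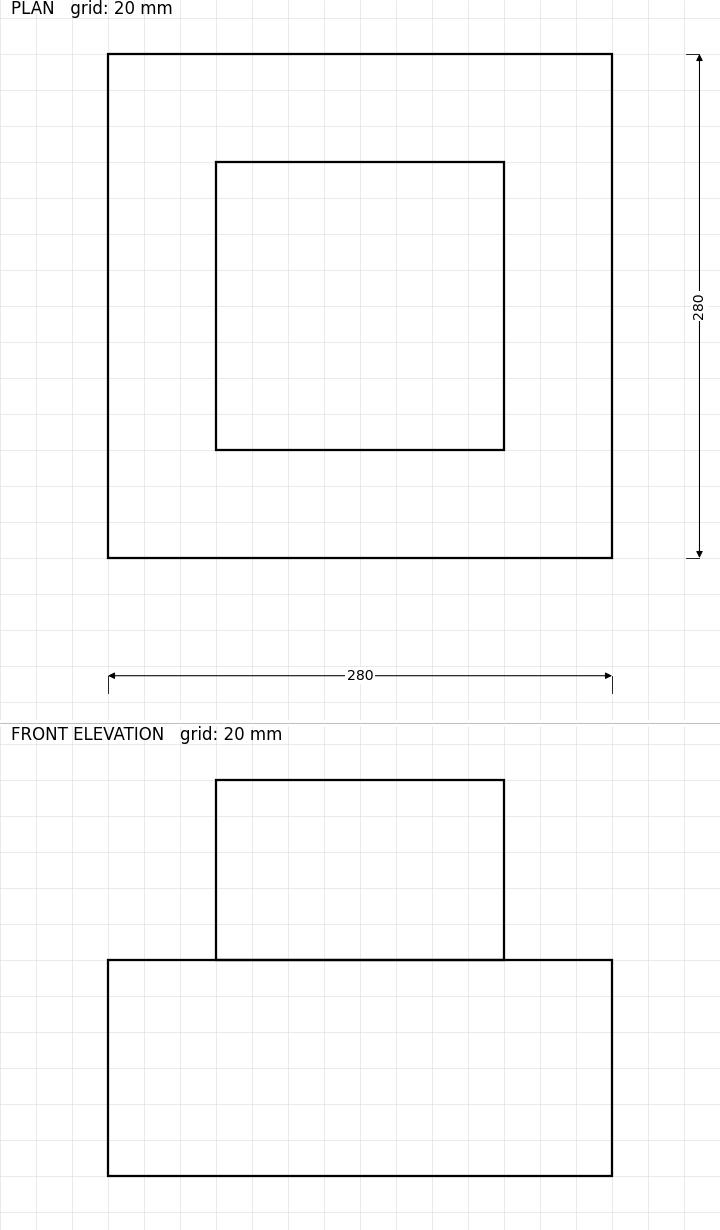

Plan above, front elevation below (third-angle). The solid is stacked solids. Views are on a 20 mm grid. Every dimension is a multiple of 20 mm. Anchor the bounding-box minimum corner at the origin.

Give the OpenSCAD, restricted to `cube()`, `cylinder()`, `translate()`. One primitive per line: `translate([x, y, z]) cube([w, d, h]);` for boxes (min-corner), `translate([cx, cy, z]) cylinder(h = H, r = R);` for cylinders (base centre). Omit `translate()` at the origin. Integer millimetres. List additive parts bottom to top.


cube([280, 280, 120]);
translate([60, 60, 120]) cube([160, 160, 100]);


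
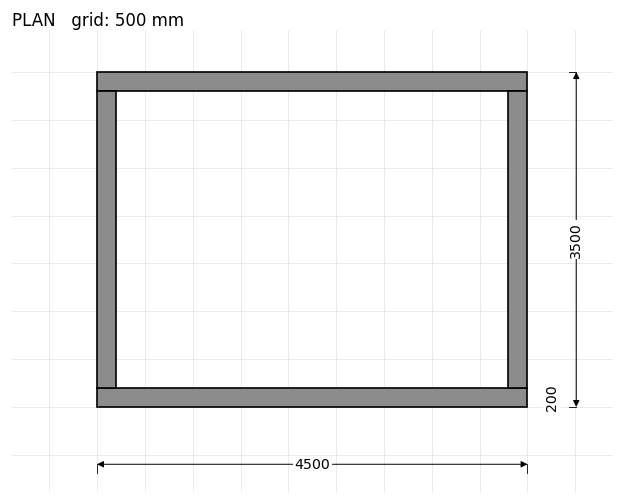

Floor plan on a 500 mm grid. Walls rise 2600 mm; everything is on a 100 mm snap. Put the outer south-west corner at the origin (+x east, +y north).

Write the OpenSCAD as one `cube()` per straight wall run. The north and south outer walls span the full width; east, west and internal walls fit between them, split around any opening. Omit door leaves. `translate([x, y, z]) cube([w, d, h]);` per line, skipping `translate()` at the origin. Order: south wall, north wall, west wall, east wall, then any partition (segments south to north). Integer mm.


cube([4500, 200, 2600]);
translate([0, 3300, 0]) cube([4500, 200, 2600]);
translate([0, 200, 0]) cube([200, 3100, 2600]);
translate([4300, 200, 0]) cube([200, 3100, 2600]);


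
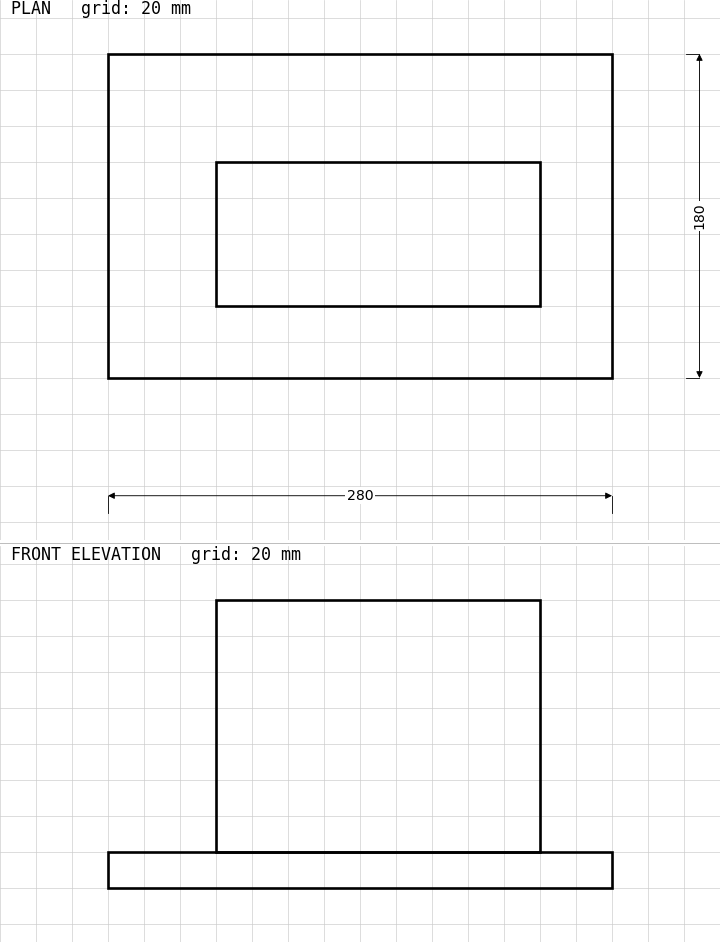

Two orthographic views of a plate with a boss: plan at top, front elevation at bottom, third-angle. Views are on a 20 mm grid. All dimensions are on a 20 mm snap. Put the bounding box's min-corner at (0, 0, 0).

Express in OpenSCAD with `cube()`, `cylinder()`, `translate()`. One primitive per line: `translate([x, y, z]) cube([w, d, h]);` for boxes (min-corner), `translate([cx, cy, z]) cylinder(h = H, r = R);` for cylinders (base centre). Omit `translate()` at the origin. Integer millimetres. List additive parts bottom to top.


cube([280, 180, 20]);
translate([60, 40, 20]) cube([180, 80, 140]);


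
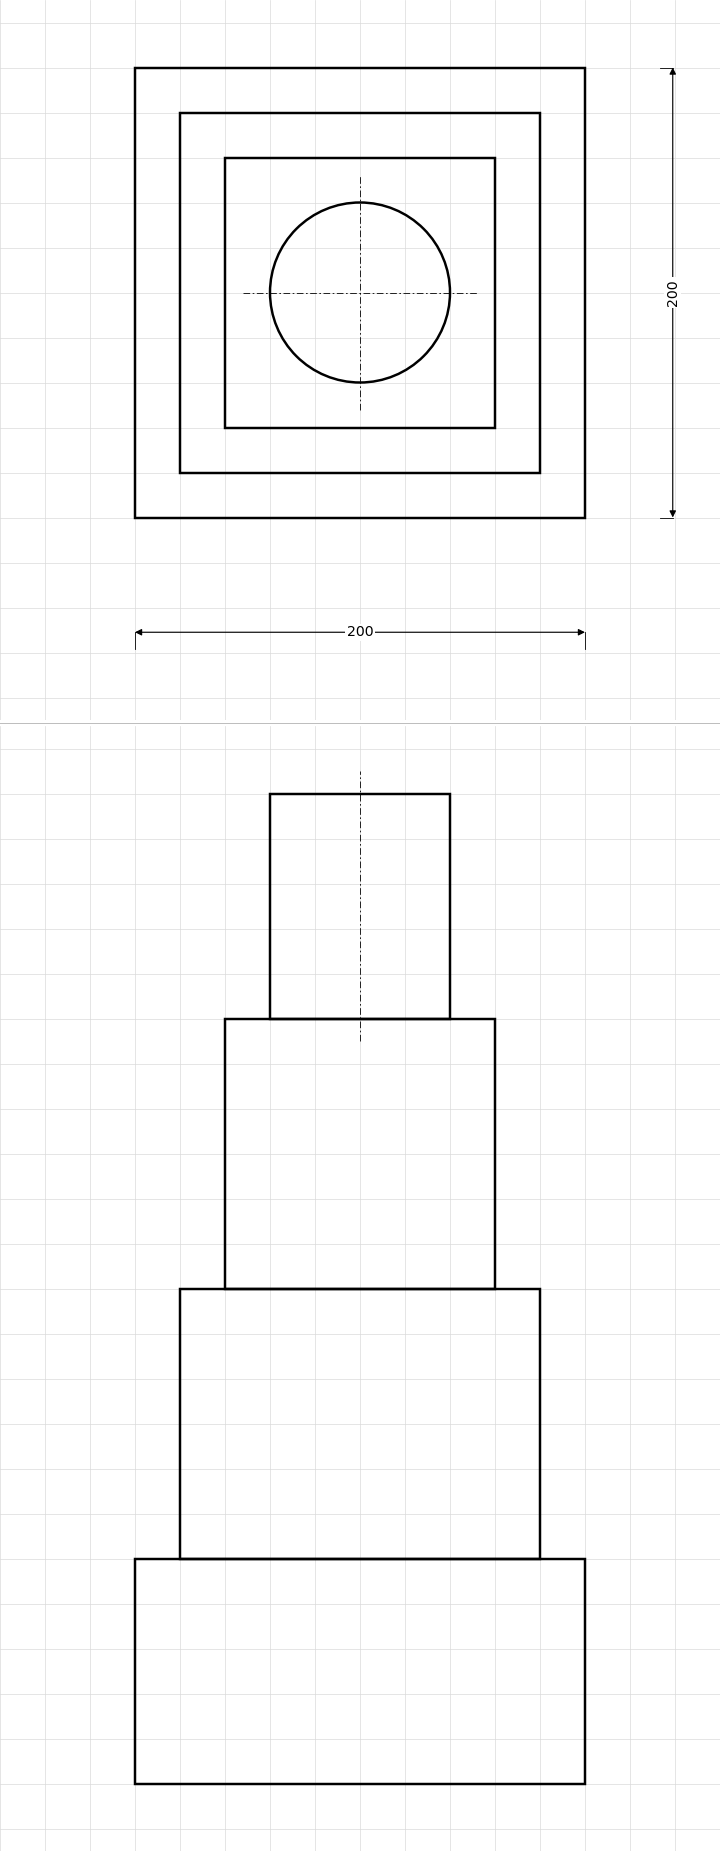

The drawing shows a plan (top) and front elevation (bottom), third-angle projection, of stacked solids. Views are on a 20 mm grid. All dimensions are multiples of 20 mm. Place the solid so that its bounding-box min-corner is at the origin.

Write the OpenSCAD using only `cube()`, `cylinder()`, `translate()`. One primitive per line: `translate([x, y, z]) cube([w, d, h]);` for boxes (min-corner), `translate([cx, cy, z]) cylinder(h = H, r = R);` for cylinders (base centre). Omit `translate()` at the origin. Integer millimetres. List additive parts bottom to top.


cube([200, 200, 100]);
translate([20, 20, 100]) cube([160, 160, 120]);
translate([40, 40, 220]) cube([120, 120, 120]);
translate([100, 100, 340]) cylinder(h = 100, r = 40);
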